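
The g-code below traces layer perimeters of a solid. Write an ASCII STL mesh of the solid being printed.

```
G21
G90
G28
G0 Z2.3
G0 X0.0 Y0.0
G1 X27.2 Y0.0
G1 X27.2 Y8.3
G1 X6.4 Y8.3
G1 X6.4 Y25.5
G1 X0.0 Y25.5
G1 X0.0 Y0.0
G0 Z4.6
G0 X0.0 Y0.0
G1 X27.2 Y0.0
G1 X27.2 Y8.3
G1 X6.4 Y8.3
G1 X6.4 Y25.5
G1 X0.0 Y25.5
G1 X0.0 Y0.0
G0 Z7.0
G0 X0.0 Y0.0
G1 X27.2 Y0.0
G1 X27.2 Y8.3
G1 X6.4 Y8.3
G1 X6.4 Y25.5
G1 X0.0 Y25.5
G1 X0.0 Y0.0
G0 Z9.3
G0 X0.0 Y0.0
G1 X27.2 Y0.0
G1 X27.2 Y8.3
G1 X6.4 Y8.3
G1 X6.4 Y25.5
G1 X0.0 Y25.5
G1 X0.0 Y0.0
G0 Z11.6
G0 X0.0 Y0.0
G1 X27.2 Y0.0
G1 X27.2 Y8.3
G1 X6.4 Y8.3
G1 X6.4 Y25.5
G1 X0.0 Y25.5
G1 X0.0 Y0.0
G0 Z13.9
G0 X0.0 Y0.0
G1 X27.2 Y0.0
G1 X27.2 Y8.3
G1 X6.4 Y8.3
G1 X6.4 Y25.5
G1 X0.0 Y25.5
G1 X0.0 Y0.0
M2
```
solid part
  facet normal 0.0000 0.0000 -1.0000
    outer loop
      vertex 27.2 8.3 0.0
      vertex 27.2 0.0 0.0
      vertex 0.0 0.0 0.0
    endloop
  endfacet
  facet normal 0.0000 0.0000 -1.0000
    outer loop
      vertex 6.4 8.3 0.0
      vertex 27.2 8.3 0.0
      vertex 0.0 0.0 0.0
    endloop
  endfacet
  facet normal 0.0000 0.0000 -1.0000
    outer loop
      vertex 6.4 25.5 0.0
      vertex 6.4 8.3 0.0
      vertex 0.0 0.0 0.0
    endloop
  endfacet
  facet normal 0.0000 0.0000 -1.0000
    outer loop
      vertex 0.0 25.5 0.0
      vertex 6.4 25.5 0.0
      vertex 0.0 0.0 0.0
    endloop
  endfacet
  facet normal 0.0000 0.0000 1.0000
    outer loop
      vertex 0.0 0.0 13.9
      vertex 27.2 0.0 13.9
      vertex 27.2 8.3 13.9
    endloop
  endfacet
  facet normal 0.0000 0.0000 1.0000
    outer loop
      vertex 0.0 0.0 13.9
      vertex 27.2 8.3 13.9
      vertex 6.4 8.3 13.9
    endloop
  endfacet
  facet normal 0.0000 0.0000 1.0000
    outer loop
      vertex 0.0 0.0 13.9
      vertex 6.4 8.3 13.9
      vertex 6.4 25.5 13.9
    endloop
  endfacet
  facet normal 0.0000 0.0000 1.0000
    outer loop
      vertex 0.0 0.0 13.9
      vertex 6.4 25.5 13.9
      vertex 0.0 25.5 13.9
    endloop
  endfacet
  facet normal 0.0000 -1.0000 0.0000
    outer loop
      vertex 0.0 0.0 0.0
      vertex 27.2 0.0 0.0
      vertex 27.2 0.0 13.9
    endloop
  endfacet
  facet normal 0.0000 -1.0000 0.0000
    outer loop
      vertex 0.0 0.0 0.0
      vertex 27.2 0.0 13.9
      vertex 0.0 0.0 13.9
    endloop
  endfacet
  facet normal 1.0000 0.0000 0.0000
    outer loop
      vertex 27.2 0.0 0.0
      vertex 27.2 8.3 0.0
      vertex 27.2 8.3 13.9
    endloop
  endfacet
  facet normal 1.0000 0.0000 0.0000
    outer loop
      vertex 27.2 0.0 0.0
      vertex 27.2 8.3 13.9
      vertex 27.2 0.0 13.9
    endloop
  endfacet
  facet normal 0.0000 1.0000 0.0000
    outer loop
      vertex 27.2 8.3 0.0
      vertex 6.4 8.3 0.0
      vertex 6.4 8.3 13.9
    endloop
  endfacet
  facet normal 0.0000 1.0000 0.0000
    outer loop
      vertex 27.2 8.3 0.0
      vertex 6.4 8.3 13.9
      vertex 27.2 8.3 13.9
    endloop
  endfacet
  facet normal 1.0000 0.0000 0.0000
    outer loop
      vertex 6.4 8.3 0.0
      vertex 6.4 25.5 0.0
      vertex 6.4 25.5 13.9
    endloop
  endfacet
  facet normal 1.0000 0.0000 0.0000
    outer loop
      vertex 6.4 8.3 0.0
      vertex 6.4 25.5 13.9
      vertex 6.4 8.3 13.9
    endloop
  endfacet
  facet normal 0.0000 1.0000 0.0000
    outer loop
      vertex 6.4 25.5 0.0
      vertex 0.0 25.5 0.0
      vertex 0.0 25.5 13.9
    endloop
  endfacet
  facet normal 0.0000 1.0000 0.0000
    outer loop
      vertex 6.4 25.5 0.0
      vertex 0.0 25.5 13.9
      vertex 6.4 25.5 13.9
    endloop
  endfacet
  facet normal -1.0000 0.0000 0.0000
    outer loop
      vertex 0.0 25.5 0.0
      vertex 0.0 0.0 0.0
      vertex 0.0 0.0 13.9
    endloop
  endfacet
  facet normal -1.0000 0.0000 0.0000
    outer loop
      vertex 0.0 25.5 0.0
      vertex 0.0 0.0 13.9
      vertex 0.0 25.5 13.9
    endloop
  endfacet
endsolid part

The G0 Z moves step by Δz≈2.3 mm. Every layer's G1 loop is the same polygon, so the solid is a straight extrusion of it from z=0 to z≈13.9. Closing with flat bottom and top caps and triangulating gives 20 facets — an L-shaped prism: outer 27.2 × 25.5 mm, arm thicknesses ≈ 8.3 mm (horizontal) and 6.4 mm (vertical), extruded 13.9 mm in z.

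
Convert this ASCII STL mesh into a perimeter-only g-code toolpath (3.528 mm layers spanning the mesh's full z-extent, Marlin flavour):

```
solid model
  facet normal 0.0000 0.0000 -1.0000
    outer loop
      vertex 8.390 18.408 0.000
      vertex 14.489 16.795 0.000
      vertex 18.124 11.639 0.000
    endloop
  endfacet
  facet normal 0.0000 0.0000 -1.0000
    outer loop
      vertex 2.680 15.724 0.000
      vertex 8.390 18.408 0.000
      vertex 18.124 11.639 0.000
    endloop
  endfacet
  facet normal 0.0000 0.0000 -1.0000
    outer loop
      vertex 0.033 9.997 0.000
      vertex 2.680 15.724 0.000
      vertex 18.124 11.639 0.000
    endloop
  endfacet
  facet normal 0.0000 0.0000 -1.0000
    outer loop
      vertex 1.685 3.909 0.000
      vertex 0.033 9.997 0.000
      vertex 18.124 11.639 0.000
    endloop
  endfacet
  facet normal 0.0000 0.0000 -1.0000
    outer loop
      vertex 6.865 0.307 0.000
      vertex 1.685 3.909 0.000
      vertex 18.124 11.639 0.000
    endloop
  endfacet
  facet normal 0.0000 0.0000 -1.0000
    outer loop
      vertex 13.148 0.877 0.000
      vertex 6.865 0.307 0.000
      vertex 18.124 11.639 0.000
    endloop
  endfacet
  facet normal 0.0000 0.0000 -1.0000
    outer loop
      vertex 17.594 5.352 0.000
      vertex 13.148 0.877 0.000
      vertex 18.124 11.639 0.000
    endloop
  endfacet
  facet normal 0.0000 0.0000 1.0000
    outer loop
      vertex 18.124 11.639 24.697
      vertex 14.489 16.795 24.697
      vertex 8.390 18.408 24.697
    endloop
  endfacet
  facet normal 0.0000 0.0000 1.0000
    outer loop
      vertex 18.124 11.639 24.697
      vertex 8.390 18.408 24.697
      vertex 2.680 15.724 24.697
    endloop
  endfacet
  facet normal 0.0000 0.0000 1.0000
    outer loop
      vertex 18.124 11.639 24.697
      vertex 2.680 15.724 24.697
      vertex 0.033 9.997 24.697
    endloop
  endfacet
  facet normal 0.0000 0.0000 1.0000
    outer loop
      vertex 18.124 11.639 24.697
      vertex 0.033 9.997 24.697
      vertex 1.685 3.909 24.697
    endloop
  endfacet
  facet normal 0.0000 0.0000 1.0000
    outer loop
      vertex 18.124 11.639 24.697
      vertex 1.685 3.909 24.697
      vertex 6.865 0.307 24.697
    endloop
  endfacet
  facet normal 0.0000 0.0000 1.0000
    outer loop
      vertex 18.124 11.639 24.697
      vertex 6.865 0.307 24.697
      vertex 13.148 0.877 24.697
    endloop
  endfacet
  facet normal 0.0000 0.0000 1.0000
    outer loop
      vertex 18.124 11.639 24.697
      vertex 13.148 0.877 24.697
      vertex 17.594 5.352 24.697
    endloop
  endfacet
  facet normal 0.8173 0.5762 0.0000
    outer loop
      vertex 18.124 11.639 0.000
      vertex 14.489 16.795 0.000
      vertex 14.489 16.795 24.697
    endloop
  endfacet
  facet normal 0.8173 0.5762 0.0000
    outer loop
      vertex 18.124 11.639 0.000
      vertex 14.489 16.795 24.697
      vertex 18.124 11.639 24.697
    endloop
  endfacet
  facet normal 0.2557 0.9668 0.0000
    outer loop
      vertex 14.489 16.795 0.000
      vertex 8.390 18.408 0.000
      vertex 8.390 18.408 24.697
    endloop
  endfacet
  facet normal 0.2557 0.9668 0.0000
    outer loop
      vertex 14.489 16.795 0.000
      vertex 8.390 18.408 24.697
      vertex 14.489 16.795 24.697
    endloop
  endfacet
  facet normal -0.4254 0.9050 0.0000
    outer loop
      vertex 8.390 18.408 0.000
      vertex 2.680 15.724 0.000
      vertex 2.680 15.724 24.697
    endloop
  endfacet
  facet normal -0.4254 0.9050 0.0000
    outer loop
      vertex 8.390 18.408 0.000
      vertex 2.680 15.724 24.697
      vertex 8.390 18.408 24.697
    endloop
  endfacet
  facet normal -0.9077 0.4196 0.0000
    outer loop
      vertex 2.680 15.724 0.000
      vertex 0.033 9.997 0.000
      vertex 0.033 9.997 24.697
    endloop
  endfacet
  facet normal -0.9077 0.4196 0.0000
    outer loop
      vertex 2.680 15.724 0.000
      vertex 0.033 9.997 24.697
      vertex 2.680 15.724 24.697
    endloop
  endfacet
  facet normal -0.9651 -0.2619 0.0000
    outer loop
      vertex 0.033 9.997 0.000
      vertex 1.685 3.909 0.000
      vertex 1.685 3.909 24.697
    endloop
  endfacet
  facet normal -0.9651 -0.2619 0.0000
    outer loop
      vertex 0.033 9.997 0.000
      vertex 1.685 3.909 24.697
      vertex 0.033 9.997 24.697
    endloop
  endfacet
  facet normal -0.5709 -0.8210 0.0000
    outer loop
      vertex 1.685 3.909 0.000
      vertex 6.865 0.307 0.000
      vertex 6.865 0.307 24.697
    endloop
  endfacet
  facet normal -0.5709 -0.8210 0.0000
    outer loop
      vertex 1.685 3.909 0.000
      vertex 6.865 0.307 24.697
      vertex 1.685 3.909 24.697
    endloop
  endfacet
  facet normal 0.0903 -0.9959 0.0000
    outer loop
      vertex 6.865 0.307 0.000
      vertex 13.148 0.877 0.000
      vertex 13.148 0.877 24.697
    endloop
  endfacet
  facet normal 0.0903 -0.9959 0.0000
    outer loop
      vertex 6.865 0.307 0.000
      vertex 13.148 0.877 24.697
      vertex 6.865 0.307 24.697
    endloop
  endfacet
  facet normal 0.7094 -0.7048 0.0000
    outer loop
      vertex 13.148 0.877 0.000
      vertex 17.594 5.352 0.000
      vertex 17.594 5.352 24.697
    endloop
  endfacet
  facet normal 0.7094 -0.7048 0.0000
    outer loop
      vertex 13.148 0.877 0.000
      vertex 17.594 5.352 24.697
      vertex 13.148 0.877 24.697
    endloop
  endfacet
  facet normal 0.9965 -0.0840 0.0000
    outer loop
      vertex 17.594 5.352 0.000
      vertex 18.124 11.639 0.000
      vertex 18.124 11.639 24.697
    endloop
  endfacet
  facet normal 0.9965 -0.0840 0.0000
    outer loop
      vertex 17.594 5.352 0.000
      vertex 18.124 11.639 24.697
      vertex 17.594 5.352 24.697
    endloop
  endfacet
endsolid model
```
; perimeter-only toolpath
G21 ; units = mm
G90 ; absolute positioning
G28 ; home
; layer 1
G0 Z3.528
G0 X18.124 Y11.639
G1 X14.489 Y16.795
G1 X8.390 Y18.408
G1 X2.680 Y15.724
G1 X0.033 Y9.997
G1 X1.685 Y3.909
G1 X6.865 Y0.307
G1 X13.148 Y0.877
G1 X17.594 Y5.352
G1 X18.124 Y11.639
; layer 2
G0 Z7.056
G0 X18.124 Y11.639
G1 X14.489 Y16.795
G1 X8.390 Y18.408
G1 X2.680 Y15.724
G1 X0.033 Y9.997
G1 X1.685 Y3.909
G1 X6.865 Y0.307
G1 X13.148 Y0.877
G1 X17.594 Y5.352
G1 X18.124 Y11.639
; layer 3
G0 Z10.584
G0 X18.124 Y11.639
G1 X14.489 Y16.795
G1 X8.390 Y18.408
G1 X2.680 Y15.724
G1 X0.033 Y9.997
G1 X1.685 Y3.909
G1 X6.865 Y0.307
G1 X13.148 Y0.877
G1 X17.594 Y5.352
G1 X18.124 Y11.639
; layer 4
G0 Z14.113
G0 X18.124 Y11.639
G1 X14.489 Y16.795
G1 X8.390 Y18.408
G1 X2.680 Y15.724
G1 X0.033 Y9.997
G1 X1.685 Y3.909
G1 X6.865 Y0.307
G1 X13.148 Y0.877
G1 X17.594 Y5.352
G1 X18.124 Y11.639
; layer 5
G0 Z17.641
G0 X18.124 Y11.639
G1 X14.489 Y16.795
G1 X8.390 Y18.408
G1 X2.680 Y15.724
G1 X0.033 Y9.997
G1 X1.685 Y3.909
G1 X6.865 Y0.307
G1 X13.148 Y0.877
G1 X17.594 Y5.352
G1 X18.124 Y11.639
; layer 6
G0 Z21.169
G0 X18.124 Y11.639
G1 X14.489 Y16.795
G1 X8.390 Y18.408
G1 X2.680 Y15.724
G1 X0.033 Y9.997
G1 X1.685 Y3.909
G1 X6.865 Y0.307
G1 X13.148 Y0.877
G1 X17.594 Y5.352
G1 X18.124 Y11.639
; layer 7
G0 Z24.697
G0 X18.124 Y11.639
G1 X14.489 Y16.795
G1 X8.390 Y18.408
G1 X2.680 Y15.724
G1 X0.033 Y9.997
G1 X1.685 Y3.909
G1 X6.865 Y0.307
G1 X13.148 Y0.877
G1 X17.594 Y5.352
G1 X18.124 Y11.639
M2 ; end

The solid is a regular 9-sided prism (a cylinder approximated with 9 flat sides), circumscribed radius ≈ 9.22 mm, height ≈ 24.7 mm. Slicing at Δz = 3.528 mm — 7 equal slices spanning the solid's height, so layer i sits at z = i·h/7 — gives 7 non-empty perimeters. Each is a 9-segment closed polygon; G0 lifts to the layer z and rapids to the start vertex, then G1 traces the edges.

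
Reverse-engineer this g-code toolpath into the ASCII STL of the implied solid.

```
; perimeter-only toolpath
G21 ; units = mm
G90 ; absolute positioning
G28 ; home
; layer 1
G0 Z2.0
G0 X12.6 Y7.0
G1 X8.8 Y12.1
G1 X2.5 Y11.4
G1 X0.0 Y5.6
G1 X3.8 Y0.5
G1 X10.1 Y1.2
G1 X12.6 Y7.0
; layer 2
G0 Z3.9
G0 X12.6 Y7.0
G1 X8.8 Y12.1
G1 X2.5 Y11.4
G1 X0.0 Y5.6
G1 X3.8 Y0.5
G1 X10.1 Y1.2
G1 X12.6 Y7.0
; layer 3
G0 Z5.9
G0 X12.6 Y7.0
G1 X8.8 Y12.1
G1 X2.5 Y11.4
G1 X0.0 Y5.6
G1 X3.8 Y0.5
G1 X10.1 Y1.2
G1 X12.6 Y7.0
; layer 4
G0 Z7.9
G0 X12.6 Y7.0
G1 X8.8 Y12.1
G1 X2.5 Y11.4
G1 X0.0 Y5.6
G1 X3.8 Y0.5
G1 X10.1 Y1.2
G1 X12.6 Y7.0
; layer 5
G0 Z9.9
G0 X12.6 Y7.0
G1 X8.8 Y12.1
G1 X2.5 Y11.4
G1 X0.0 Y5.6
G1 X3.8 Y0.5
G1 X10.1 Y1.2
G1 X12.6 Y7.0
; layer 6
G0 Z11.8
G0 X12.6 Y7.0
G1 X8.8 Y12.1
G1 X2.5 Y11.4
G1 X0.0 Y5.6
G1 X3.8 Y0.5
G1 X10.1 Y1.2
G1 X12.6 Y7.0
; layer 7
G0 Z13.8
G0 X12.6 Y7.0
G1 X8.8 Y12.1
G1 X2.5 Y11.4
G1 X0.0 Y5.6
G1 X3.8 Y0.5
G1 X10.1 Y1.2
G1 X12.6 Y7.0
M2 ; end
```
solid part
  facet normal 0.0000 0.0000 -1.0000
    outer loop
      vertex 2.5 11.4 0.0
      vertex 8.8 12.1 0.0
      vertex 12.6 7.0 0.0
    endloop
  endfacet
  facet normal 0.0000 0.0000 -1.0000
    outer loop
      vertex 0.0 5.6 0.0
      vertex 2.5 11.4 0.0
      vertex 12.6 7.0 0.0
    endloop
  endfacet
  facet normal 0.0000 0.0000 -1.0000
    outer loop
      vertex 3.8 0.5 0.0
      vertex 0.0 5.6 0.0
      vertex 12.6 7.0 0.0
    endloop
  endfacet
  facet normal 0.0000 0.0000 -1.0000
    outer loop
      vertex 10.1 1.2 0.0
      vertex 3.8 0.5 0.0
      vertex 12.6 7.0 0.0
    endloop
  endfacet
  facet normal 0.0000 0.0000 1.0000
    outer loop
      vertex 12.6 7.0 13.8
      vertex 8.8 12.1 13.8
      vertex 2.5 11.4 13.8
    endloop
  endfacet
  facet normal 0.0000 0.0000 1.0000
    outer loop
      vertex 12.6 7.0 13.8
      vertex 2.5 11.4 13.8
      vertex 0.0 5.6 13.8
    endloop
  endfacet
  facet normal 0.0000 0.0000 1.0000
    outer loop
      vertex 12.6 7.0 13.8
      vertex 0.0 5.6 13.8
      vertex 3.8 0.5 13.8
    endloop
  endfacet
  facet normal 0.0000 0.0000 1.0000
    outer loop
      vertex 12.6 7.0 13.8
      vertex 3.8 0.5 13.8
      vertex 10.1 1.2 13.8
    endloop
  endfacet
  facet normal 0.8019 0.5975 0.0000
    outer loop
      vertex 12.6 7.0 0.0
      vertex 8.8 12.1 0.0
      vertex 8.8 12.1 13.8
    endloop
  endfacet
  facet normal 0.8019 0.5975 0.0000
    outer loop
      vertex 12.6 7.0 0.0
      vertex 8.8 12.1 13.8
      vertex 12.6 7.0 13.8
    endloop
  endfacet
  facet normal -0.1104 0.9939 0.0000
    outer loop
      vertex 8.8 12.1 0.0
      vertex 2.5 11.4 0.0
      vertex 2.5 11.4 13.8
    endloop
  endfacet
  facet normal -0.1104 0.9939 0.0000
    outer loop
      vertex 8.8 12.1 0.0
      vertex 2.5 11.4 13.8
      vertex 8.8 12.1 13.8
    endloop
  endfacet
  facet normal -0.9183 0.3958 0.0000
    outer loop
      vertex 2.5 11.4 0.0
      vertex 0.0 5.6 0.0
      vertex 0.0 5.6 13.8
    endloop
  endfacet
  facet normal -0.9183 0.3958 0.0000
    outer loop
      vertex 2.5 11.4 0.0
      vertex 0.0 5.6 13.8
      vertex 2.5 11.4 13.8
    endloop
  endfacet
  facet normal -0.8019 -0.5975 0.0000
    outer loop
      vertex 0.0 5.6 0.0
      vertex 3.8 0.5 0.0
      vertex 3.8 0.5 13.8
    endloop
  endfacet
  facet normal -0.8019 -0.5975 0.0000
    outer loop
      vertex 0.0 5.6 0.0
      vertex 3.8 0.5 13.8
      vertex 0.0 5.6 13.8
    endloop
  endfacet
  facet normal 0.1104 -0.9939 0.0000
    outer loop
      vertex 3.8 0.5 0.0
      vertex 10.1 1.2 0.0
      vertex 10.1 1.2 13.8
    endloop
  endfacet
  facet normal 0.1104 -0.9939 0.0000
    outer loop
      vertex 3.8 0.5 0.0
      vertex 10.1 1.2 13.8
      vertex 3.8 0.5 13.8
    endloop
  endfacet
  facet normal 0.9183 -0.3958 0.0000
    outer loop
      vertex 10.1 1.2 0.0
      vertex 12.6 7.0 0.0
      vertex 12.6 7.0 13.8
    endloop
  endfacet
  facet normal 0.9183 -0.3958 0.0000
    outer loop
      vertex 10.1 1.2 0.0
      vertex 12.6 7.0 13.8
      vertex 10.1 1.2 13.8
    endloop
  endfacet
endsolid part

The G0 Z moves step by Δz≈2.0 mm. Every layer's G1 loop is the same polygon, so the solid is a straight extrusion of it from z=0 to z≈13.8. Closing with flat bottom and top caps and triangulating gives 20 facets — a regular 6-sided prism (a cylinder approximated with 6 flat sides), circumscribed radius ≈ 6.3 mm, height ≈ 13.8 mm.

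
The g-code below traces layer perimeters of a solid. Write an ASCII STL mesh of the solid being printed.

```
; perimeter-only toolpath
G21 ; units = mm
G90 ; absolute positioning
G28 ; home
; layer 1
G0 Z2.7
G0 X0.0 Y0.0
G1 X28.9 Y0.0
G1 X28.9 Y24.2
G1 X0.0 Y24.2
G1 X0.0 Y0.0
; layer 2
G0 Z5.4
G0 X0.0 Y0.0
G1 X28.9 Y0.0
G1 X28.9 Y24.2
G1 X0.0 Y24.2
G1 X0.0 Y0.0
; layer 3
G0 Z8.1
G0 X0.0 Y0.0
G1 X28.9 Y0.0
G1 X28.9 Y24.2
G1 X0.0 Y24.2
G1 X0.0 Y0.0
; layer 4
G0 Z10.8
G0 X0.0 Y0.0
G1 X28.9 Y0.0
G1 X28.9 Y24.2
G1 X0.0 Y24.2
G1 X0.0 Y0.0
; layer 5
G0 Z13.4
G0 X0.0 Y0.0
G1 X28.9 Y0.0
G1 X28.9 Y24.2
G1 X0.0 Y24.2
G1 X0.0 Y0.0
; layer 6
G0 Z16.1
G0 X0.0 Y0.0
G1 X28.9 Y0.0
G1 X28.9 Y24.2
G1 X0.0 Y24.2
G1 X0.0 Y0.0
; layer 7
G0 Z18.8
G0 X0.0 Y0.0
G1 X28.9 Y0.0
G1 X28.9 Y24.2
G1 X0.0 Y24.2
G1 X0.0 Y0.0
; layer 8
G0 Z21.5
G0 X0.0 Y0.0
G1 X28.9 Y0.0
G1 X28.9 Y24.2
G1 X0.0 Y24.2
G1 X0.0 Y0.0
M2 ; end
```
solid part
  facet normal 0.0000 0.0000 -1.0000
    outer loop
      vertex 28.9 24.2 0.0
      vertex 28.9 0.0 0.0
      vertex 0.0 0.0 0.0
    endloop
  endfacet
  facet normal 0.0000 0.0000 -1.0000
    outer loop
      vertex 0.0 24.2 0.0
      vertex 28.9 24.2 0.0
      vertex 0.0 0.0 0.0
    endloop
  endfacet
  facet normal 0.0000 0.0000 1.0000
    outer loop
      vertex 0.0 0.0 21.5
      vertex 28.9 0.0 21.5
      vertex 28.9 24.2 21.5
    endloop
  endfacet
  facet normal 0.0000 0.0000 1.0000
    outer loop
      vertex 0.0 0.0 21.5
      vertex 28.9 24.2 21.5
      vertex 0.0 24.2 21.5
    endloop
  endfacet
  facet normal 0.0000 -1.0000 0.0000
    outer loop
      vertex 0.0 0.0 0.0
      vertex 28.9 0.0 0.0
      vertex 28.9 0.0 21.5
    endloop
  endfacet
  facet normal 0.0000 -1.0000 0.0000
    outer loop
      vertex 0.0 0.0 0.0
      vertex 28.9 0.0 21.5
      vertex 0.0 0.0 21.5
    endloop
  endfacet
  facet normal 0.0000 1.0000 0.0000
    outer loop
      vertex 28.9 24.2 21.5
      vertex 28.9 24.2 0.0
      vertex 0.0 24.2 0.0
    endloop
  endfacet
  facet normal 0.0000 1.0000 0.0000
    outer loop
      vertex 0.0 24.2 21.5
      vertex 28.9 24.2 21.5
      vertex 0.0 24.2 0.0
    endloop
  endfacet
  facet normal -1.0000 0.0000 0.0000
    outer loop
      vertex 0.0 24.2 21.5
      vertex 0.0 24.2 0.0
      vertex 0.0 0.0 0.0
    endloop
  endfacet
  facet normal -1.0000 0.0000 0.0000
    outer loop
      vertex 0.0 0.0 21.5
      vertex 0.0 24.2 21.5
      vertex 0.0 0.0 0.0
    endloop
  endfacet
  facet normal 1.0000 0.0000 0.0000
    outer loop
      vertex 28.9 0.0 0.0
      vertex 28.9 24.2 0.0
      vertex 28.9 24.2 21.5
    endloop
  endfacet
  facet normal 1.0000 0.0000 0.0000
    outer loop
      vertex 28.9 0.0 0.0
      vertex 28.9 24.2 21.5
      vertex 28.9 0.0 21.5
    endloop
  endfacet
endsolid part

The G0 Z moves step by Δz≈2.7 mm. Every layer's G1 loop is the same polygon, so the solid is a straight extrusion of it from z=0 to z≈21.5. Closing with flat bottom and top caps and triangulating gives 12 facets — a rectangular box, roughly 28.9 × 24.2 mm footprint and 21.5 mm tall.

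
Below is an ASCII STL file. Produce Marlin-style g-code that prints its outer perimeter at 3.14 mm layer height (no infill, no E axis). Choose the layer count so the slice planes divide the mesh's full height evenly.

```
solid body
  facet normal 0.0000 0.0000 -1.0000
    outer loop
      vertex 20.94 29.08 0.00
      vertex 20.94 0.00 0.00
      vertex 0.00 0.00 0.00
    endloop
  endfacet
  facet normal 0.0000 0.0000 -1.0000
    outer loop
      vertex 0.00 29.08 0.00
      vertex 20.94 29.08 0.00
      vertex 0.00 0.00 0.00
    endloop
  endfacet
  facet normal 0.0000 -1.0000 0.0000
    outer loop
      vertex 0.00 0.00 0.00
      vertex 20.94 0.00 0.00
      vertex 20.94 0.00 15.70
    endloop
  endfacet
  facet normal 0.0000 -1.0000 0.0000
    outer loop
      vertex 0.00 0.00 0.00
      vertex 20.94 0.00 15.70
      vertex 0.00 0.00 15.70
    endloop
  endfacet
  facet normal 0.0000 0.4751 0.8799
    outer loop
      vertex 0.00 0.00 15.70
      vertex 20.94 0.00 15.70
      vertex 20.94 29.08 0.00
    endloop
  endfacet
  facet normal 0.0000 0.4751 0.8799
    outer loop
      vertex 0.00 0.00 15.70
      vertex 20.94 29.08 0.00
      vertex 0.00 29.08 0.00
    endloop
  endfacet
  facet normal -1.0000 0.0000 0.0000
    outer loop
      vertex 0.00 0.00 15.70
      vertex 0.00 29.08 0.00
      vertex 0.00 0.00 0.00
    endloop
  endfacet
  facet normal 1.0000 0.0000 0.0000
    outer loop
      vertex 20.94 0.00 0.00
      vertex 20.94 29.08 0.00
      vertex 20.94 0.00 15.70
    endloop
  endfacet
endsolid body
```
; perimeter-only toolpath
G21 ; units = mm
G90 ; absolute positioning
G28 ; home
; layer 1
G0 Z3.14
G0 X0.00 Y0.00
G1 X20.94 Y0.00
G1 X20.94 Y23.26
G1 X0.00 Y23.26
G1 X0.00 Y0.00
; layer 2
G0 Z6.28
G0 X0.00 Y0.00
G1 X20.94 Y0.00
G1 X20.94 Y17.45
G1 X0.00 Y17.45
G1 X0.00 Y0.00
; layer 3
G0 Z9.42
G0 X0.00 Y0.00
G1 X20.94 Y0.00
G1 X20.94 Y11.63
G1 X0.00 Y11.63
G1 X0.00 Y0.00
; layer 4
G0 Z12.56
G0 X0.00 Y0.00
G1 X20.94 Y0.00
G1 X20.94 Y5.82
G1 X0.00 Y5.82
G1 X0.00 Y0.00
M2 ; end

The solid is a wedge (ramp): 20.9 × 29.1 mm base, rising to 15.7 mm along the y=0 edge and sloping linearly to z=0 at y=29.1. Slicing at Δz = 3.14 mm — 5 equal slices spanning the solid's height, so layer i sits at z = i·h/5 — gives 4 non-empty perimeters. Each is a 4-segment closed polygon; G0 lifts to the layer z and rapids to the start vertex, then G1 traces the edges. The cross-section shrinks linearly with z (the slice at the apex is degenerate and omitted).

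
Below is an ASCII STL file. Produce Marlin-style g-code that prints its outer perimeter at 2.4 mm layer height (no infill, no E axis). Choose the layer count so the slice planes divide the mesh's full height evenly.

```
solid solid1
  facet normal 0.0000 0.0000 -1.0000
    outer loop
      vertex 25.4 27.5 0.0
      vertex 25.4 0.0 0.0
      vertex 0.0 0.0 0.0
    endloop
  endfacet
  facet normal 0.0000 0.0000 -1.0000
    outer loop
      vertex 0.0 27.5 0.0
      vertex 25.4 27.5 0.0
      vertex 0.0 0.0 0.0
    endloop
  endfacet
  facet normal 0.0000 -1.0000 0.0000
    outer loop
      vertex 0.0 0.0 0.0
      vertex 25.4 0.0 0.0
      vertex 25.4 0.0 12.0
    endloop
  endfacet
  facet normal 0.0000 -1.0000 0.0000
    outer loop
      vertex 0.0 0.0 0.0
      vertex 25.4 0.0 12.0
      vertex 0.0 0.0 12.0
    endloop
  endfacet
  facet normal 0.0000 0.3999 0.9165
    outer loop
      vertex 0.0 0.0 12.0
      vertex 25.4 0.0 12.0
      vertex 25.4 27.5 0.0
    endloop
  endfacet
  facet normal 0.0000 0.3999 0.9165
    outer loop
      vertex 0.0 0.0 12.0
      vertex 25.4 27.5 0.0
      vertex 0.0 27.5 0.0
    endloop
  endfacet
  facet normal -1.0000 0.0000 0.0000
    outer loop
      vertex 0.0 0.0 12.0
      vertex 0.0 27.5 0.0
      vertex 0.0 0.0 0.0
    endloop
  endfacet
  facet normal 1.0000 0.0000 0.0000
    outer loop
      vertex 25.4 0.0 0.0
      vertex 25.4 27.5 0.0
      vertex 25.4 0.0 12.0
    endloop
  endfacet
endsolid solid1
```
; perimeter-only toolpath
G21 ; units = mm
G90 ; absolute positioning
G28 ; home
; layer 1
G0 Z2.4
G0 X0.0 Y0.0
G1 X25.4 Y0.0
G1 X25.4 Y22.0
G1 X0.0 Y22.0
G1 X0.0 Y0.0
; layer 2
G0 Z4.8
G0 X0.0 Y0.0
G1 X25.4 Y0.0
G1 X25.4 Y16.5
G1 X0.0 Y16.5
G1 X0.0 Y0.0
; layer 3
G0 Z7.2
G0 X0.0 Y0.0
G1 X25.4 Y0.0
G1 X25.4 Y11.0
G1 X0.0 Y11.0
G1 X0.0 Y0.0
; layer 4
G0 Z9.6
G0 X0.0 Y0.0
G1 X25.4 Y0.0
G1 X25.4 Y5.5
G1 X0.0 Y5.5
G1 X0.0 Y0.0
M2 ; end

The solid is a wedge (ramp): 25.4 × 27.5 mm base, rising to 12 mm along the y=0 edge and sloping linearly to z=0 at y=27.5. Slicing at Δz = 2.4 mm — 5 equal slices spanning the solid's height, so layer i sits at z = i·h/5 — gives 4 non-empty perimeters. Each is a 4-segment closed polygon; G0 lifts to the layer z and rapids to the start vertex, then G1 traces the edges. The cross-section shrinks linearly with z (the slice at the apex is degenerate and omitted).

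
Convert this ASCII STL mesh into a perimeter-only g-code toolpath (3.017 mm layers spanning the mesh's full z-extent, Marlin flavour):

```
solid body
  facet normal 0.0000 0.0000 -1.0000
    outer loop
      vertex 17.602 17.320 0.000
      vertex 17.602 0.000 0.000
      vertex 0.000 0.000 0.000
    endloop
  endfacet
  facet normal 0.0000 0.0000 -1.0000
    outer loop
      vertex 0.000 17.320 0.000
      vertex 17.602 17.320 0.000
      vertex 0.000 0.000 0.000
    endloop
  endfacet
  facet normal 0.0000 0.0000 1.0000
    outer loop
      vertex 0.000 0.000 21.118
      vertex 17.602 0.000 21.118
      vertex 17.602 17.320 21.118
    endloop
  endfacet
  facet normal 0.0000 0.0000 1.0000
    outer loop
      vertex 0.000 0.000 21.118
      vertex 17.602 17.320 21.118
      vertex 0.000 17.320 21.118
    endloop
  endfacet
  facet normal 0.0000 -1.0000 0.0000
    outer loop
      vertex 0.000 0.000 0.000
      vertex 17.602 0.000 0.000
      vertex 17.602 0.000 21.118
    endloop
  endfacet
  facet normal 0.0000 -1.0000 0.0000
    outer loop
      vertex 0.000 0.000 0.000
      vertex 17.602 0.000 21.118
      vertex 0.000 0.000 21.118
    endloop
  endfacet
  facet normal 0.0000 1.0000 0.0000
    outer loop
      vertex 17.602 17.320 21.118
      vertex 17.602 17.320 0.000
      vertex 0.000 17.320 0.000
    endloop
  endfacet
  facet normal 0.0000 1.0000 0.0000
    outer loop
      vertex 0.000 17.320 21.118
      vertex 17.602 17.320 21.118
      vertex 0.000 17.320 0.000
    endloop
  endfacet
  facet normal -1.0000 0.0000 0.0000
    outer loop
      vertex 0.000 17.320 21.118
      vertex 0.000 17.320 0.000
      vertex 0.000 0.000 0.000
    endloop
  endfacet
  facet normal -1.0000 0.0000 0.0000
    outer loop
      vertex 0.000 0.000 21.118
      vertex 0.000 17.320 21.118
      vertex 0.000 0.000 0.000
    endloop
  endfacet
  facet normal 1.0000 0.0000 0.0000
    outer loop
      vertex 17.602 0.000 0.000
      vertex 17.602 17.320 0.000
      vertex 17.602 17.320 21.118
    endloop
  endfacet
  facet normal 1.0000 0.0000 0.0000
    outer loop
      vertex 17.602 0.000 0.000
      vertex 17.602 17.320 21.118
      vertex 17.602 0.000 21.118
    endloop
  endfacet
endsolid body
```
; perimeter-only toolpath
G21 ; units = mm
G90 ; absolute positioning
G28 ; home
; layer 1
G0 Z3.017
G0 X0.000 Y0.000
G1 X17.602 Y0.000
G1 X17.602 Y17.320
G1 X0.000 Y17.320
G1 X0.000 Y0.000
; layer 2
G0 Z6.034
G0 X0.000 Y0.000
G1 X17.602 Y0.000
G1 X17.602 Y17.320
G1 X0.000 Y17.320
G1 X0.000 Y0.000
; layer 3
G0 Z9.051
G0 X0.000 Y0.000
G1 X17.602 Y0.000
G1 X17.602 Y17.320
G1 X0.000 Y17.320
G1 X0.000 Y0.000
; layer 4
G0 Z12.067
G0 X0.000 Y0.000
G1 X17.602 Y0.000
G1 X17.602 Y17.320
G1 X0.000 Y17.320
G1 X0.000 Y0.000
; layer 5
G0 Z15.084
G0 X0.000 Y0.000
G1 X17.602 Y0.000
G1 X17.602 Y17.320
G1 X0.000 Y17.320
G1 X0.000 Y0.000
; layer 6
G0 Z18.101
G0 X0.000 Y0.000
G1 X17.602 Y0.000
G1 X17.602 Y17.320
G1 X0.000 Y17.320
G1 X0.000 Y0.000
; layer 7
G0 Z21.118
G0 X0.000 Y0.000
G1 X17.602 Y0.000
G1 X17.602 Y17.320
G1 X0.000 Y17.320
G1 X0.000 Y0.000
M2 ; end

The solid is a rectangular box, roughly 17.6 × 17.3 mm footprint and 21.1 mm tall. Slicing at Δz = 3.017 mm — 7 equal slices spanning the solid's height, so layer i sits at z = i·h/7 — gives 7 non-empty perimeters. Each is a 4-segment closed polygon; G0 lifts to the layer z and rapids to the start vertex, then G1 traces the edges.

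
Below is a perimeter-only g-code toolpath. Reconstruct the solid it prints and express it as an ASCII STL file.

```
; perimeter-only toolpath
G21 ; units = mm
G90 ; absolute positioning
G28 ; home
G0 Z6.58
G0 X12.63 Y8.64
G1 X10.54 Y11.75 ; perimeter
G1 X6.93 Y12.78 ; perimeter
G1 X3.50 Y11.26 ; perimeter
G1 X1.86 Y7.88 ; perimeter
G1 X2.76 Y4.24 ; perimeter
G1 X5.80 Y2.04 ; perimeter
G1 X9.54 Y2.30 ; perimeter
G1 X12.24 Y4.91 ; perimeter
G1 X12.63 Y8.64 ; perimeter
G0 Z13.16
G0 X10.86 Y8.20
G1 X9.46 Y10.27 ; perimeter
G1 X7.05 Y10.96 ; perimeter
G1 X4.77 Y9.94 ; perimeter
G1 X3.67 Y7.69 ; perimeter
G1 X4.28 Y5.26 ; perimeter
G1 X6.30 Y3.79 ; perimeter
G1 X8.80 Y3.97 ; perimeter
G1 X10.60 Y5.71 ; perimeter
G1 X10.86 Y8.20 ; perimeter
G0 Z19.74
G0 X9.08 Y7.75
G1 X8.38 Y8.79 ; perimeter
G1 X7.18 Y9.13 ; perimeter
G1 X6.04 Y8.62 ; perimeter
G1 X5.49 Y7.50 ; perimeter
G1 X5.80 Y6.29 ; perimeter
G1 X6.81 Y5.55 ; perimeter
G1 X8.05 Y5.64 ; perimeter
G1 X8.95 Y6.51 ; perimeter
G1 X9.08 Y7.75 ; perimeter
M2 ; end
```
solid part
  facet normal 0.0000 0.0000 -1.0000
    outer loop
      vertex 6.80 14.60 0.00
      vertex 11.61 13.23 0.00
      vertex 14.40 9.08 0.00
    endloop
  endfacet
  facet normal 0.0000 0.0000 -1.0000
    outer loop
      vertex 2.23 12.57 0.00
      vertex 6.80 14.60 0.00
      vertex 14.40 9.08 0.00
    endloop
  endfacet
  facet normal 0.0000 0.0000 -1.0000
    outer loop
      vertex 0.04 8.07 0.00
      vertex 2.23 12.57 0.00
      vertex 14.40 9.08 0.00
    endloop
  endfacet
  facet normal 0.0000 0.0000 -1.0000
    outer loop
      vertex 1.25 3.22 0.00
      vertex 0.04 8.07 0.00
      vertex 14.40 9.08 0.00
    endloop
  endfacet
  facet normal 0.0000 0.0000 -1.0000
    outer loop
      vertex 5.30 0.28 0.00
      vertex 1.25 3.22 0.00
      vertex 14.40 9.08 0.00
    endloop
  endfacet
  facet normal 0.0000 0.0000 -1.0000
    outer loop
      vertex 10.29 0.63 0.00
      vertex 5.30 0.28 0.00
      vertex 14.40 9.08 0.00
    endloop
  endfacet
  facet normal 0.0000 0.0000 -1.0000
    outer loop
      vertex 13.88 4.11 0.00
      vertex 10.29 0.63 0.00
      vertex 14.40 9.08 0.00
    endloop
  endfacet
  facet normal 0.8030 0.5398 0.2526
    outer loop
      vertex 14.40 9.08 0.00
      vertex 11.61 13.23 0.00
      vertex 7.31 7.31 26.32
    endloop
  endfacet
  facet normal 0.2650 0.9306 0.2526
    outer loop
      vertex 11.61 13.23 0.00
      vertex 6.80 14.60 0.00
      vertex 7.31 7.31 26.32
    endloop
  endfacet
  facet normal -0.3928 0.8843 0.2525
    outer loop
      vertex 6.80 14.60 0.00
      vertex 2.23 12.57 0.00
      vertex 7.31 7.31 26.32
    endloop
  endfacet
  facet normal -0.8700 0.4234 0.2525
    outer loop
      vertex 2.23 12.57 0.00
      vertex 0.04 8.07 0.00
      vertex 7.31 7.31 26.32
    endloop
  endfacet
  facet normal -0.9388 -0.2342 0.2526
    outer loop
      vertex 0.04 8.07 0.00
      vertex 1.25 3.22 0.00
      vertex 7.31 7.31 26.32
    endloop
  endfacet
  facet normal -0.5684 -0.7830 0.2526
    outer loop
      vertex 1.25 3.22 0.00
      vertex 5.30 0.28 0.00
      vertex 7.31 7.31 26.32
    endloop
  endfacet
  facet normal 0.0677 -0.9652 0.2526
    outer loop
      vertex 5.30 0.28 0.00
      vertex 10.29 0.63 0.00
      vertex 7.31 7.31 26.32
    endloop
  endfacet
  facet normal 0.6735 -0.6947 0.2526
    outer loop
      vertex 10.29 0.63 0.00
      vertex 13.88 4.11 0.00
      vertex 7.31 7.31 26.32
    endloop
  endfacet
  facet normal 0.9624 -0.1007 0.2525
    outer loop
      vertex 13.88 4.11 0.00
      vertex 14.40 9.08 0.00
      vertex 7.31 7.31 26.32
    endloop
  endfacet
endsolid part

The G0 Z moves step by Δz≈6.58 mm. The G1 loops shrink linearly with z, so the solid tapers from its base footprint up to z≈26.3. Closing with a flat bottom cap and the tapered top and triangulating gives 16 facets — a regular 9-sided pyramid, base circumscribed radius ≈ 7.31 mm, apex at z ≈ 26.3 mm.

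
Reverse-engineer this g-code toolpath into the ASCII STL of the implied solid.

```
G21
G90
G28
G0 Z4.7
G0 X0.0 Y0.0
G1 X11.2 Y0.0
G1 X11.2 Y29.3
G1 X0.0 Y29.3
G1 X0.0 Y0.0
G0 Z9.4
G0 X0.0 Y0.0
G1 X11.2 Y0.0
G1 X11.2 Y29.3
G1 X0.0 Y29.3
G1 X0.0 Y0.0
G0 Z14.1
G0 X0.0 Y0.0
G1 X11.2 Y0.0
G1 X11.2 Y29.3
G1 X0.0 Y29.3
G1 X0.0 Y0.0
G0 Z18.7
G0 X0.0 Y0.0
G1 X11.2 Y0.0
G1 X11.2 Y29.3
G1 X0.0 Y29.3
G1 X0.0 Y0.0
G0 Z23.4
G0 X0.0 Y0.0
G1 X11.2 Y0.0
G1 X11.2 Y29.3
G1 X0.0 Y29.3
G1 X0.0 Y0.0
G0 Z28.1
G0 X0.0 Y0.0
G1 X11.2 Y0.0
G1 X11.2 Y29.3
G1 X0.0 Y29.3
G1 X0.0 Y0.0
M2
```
solid part
  facet normal 0.0000 0.0000 -1.0000
    outer loop
      vertex 11.2 29.3 0.0
      vertex 11.2 0.0 0.0
      vertex 0.0 0.0 0.0
    endloop
  endfacet
  facet normal 0.0000 0.0000 -1.0000
    outer loop
      vertex 0.0 29.3 0.0
      vertex 11.2 29.3 0.0
      vertex 0.0 0.0 0.0
    endloop
  endfacet
  facet normal 0.0000 0.0000 1.0000
    outer loop
      vertex 0.0 0.0 28.1
      vertex 11.2 0.0 28.1
      vertex 11.2 29.3 28.1
    endloop
  endfacet
  facet normal 0.0000 0.0000 1.0000
    outer loop
      vertex 0.0 0.0 28.1
      vertex 11.2 29.3 28.1
      vertex 0.0 29.3 28.1
    endloop
  endfacet
  facet normal 0.0000 -1.0000 0.0000
    outer loop
      vertex 0.0 0.0 0.0
      vertex 11.2 0.0 0.0
      vertex 11.2 0.0 28.1
    endloop
  endfacet
  facet normal 0.0000 -1.0000 0.0000
    outer loop
      vertex 0.0 0.0 0.0
      vertex 11.2 0.0 28.1
      vertex 0.0 0.0 28.1
    endloop
  endfacet
  facet normal 0.0000 1.0000 0.0000
    outer loop
      vertex 11.2 29.3 28.1
      vertex 11.2 29.3 0.0
      vertex 0.0 29.3 0.0
    endloop
  endfacet
  facet normal 0.0000 1.0000 0.0000
    outer loop
      vertex 0.0 29.3 28.1
      vertex 11.2 29.3 28.1
      vertex 0.0 29.3 0.0
    endloop
  endfacet
  facet normal -1.0000 0.0000 0.0000
    outer loop
      vertex 0.0 29.3 28.1
      vertex 0.0 29.3 0.0
      vertex 0.0 0.0 0.0
    endloop
  endfacet
  facet normal -1.0000 0.0000 0.0000
    outer loop
      vertex 0.0 0.0 28.1
      vertex 0.0 29.3 28.1
      vertex 0.0 0.0 0.0
    endloop
  endfacet
  facet normal 1.0000 0.0000 0.0000
    outer loop
      vertex 11.2 0.0 0.0
      vertex 11.2 29.3 0.0
      vertex 11.2 29.3 28.1
    endloop
  endfacet
  facet normal 1.0000 0.0000 0.0000
    outer loop
      vertex 11.2 0.0 0.0
      vertex 11.2 29.3 28.1
      vertex 11.2 0.0 28.1
    endloop
  endfacet
endsolid part

The G0 Z moves step by Δz≈4.7 mm. Every layer's G1 loop is the same polygon, so the solid is a straight extrusion of it from z=0 to z≈28.1. Closing with flat bottom and top caps and triangulating gives 12 facets — a rectangular box, roughly 11.2 × 29.3 mm footprint and 28.1 mm tall.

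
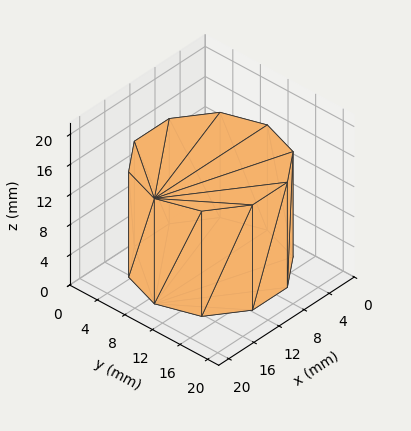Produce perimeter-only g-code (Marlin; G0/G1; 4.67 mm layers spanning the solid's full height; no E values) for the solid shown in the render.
Reading the render: the shape is a regular 10-sided prism (a cylinder approximated with 10 flat sides), circumscribed radius ≈ 9 mm, height ≈ 14 mm (dimensions read to the nearest mm from the axis ticks). For the g-code, the solid's height is divided into equal slices at the stated Δz and each level perimeter traced with G1 moves after a G0 lift.

; perimeter-only toolpath
G21 ; units = mm
G90 ; absolute positioning
G28 ; home
; layer 1
G0 Z4.67
G0 X18.00 Y9.00
G1 X16.28 Y14.29
G1 X11.78 Y17.56
G1 X6.22 Y17.56
G1 X1.72 Y14.29
G1 X0.00 Y9.00
G1 X1.72 Y3.71
G1 X6.22 Y0.44
G1 X11.78 Y0.44
G1 X16.28 Y3.71
G1 X18.00 Y9.00
; layer 2
G0 Z9.33
G0 X18.00 Y9.00
G1 X16.28 Y14.29
G1 X11.78 Y17.56
G1 X6.22 Y17.56
G1 X1.72 Y14.29
G1 X0.00 Y9.00
G1 X1.72 Y3.71
G1 X6.22 Y0.44
G1 X11.78 Y0.44
G1 X16.28 Y3.71
G1 X18.00 Y9.00
; layer 3
G0 Z14.00
G0 X18.00 Y9.00
G1 X16.28 Y14.29
G1 X11.78 Y17.56
G1 X6.22 Y17.56
G1 X1.72 Y14.29
G1 X0.00 Y9.00
G1 X1.72 Y3.71
G1 X6.22 Y0.44
G1 X11.78 Y0.44
G1 X16.28 Y3.71
G1 X18.00 Y9.00
M2 ; end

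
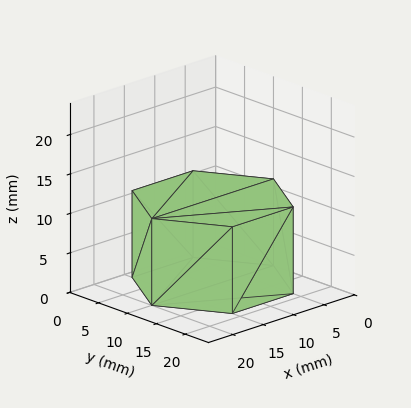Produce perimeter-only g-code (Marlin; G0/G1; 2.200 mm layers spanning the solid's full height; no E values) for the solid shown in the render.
Reading the render: the shape is a regular 6-sided prism (a cylinder approximated with 6 flat sides), circumscribed radius ≈ 10 mm, height ≈ 11 mm (dimensions read to the nearest mm from the axis ticks). For the g-code, the solid's height is divided into equal slices at the stated Δz and each level perimeter traced with G1 moves after a G0 lift.

; perimeter-only toolpath
G21 ; units = mm
G90 ; absolute positioning
G28 ; home
; layer 1
G0 Z2.200
G0 X20.000 Y10.000
G1 X15.000 Y18.660
G1 X5.000 Y18.660
G1 X0.000 Y10.000
G1 X5.000 Y1.340
G1 X15.000 Y1.340
G1 X20.000 Y10.000
; layer 2
G0 Z4.400
G0 X20.000 Y10.000
G1 X15.000 Y18.660
G1 X5.000 Y18.660
G1 X0.000 Y10.000
G1 X5.000 Y1.340
G1 X15.000 Y1.340
G1 X20.000 Y10.000
; layer 3
G0 Z6.600
G0 X20.000 Y10.000
G1 X15.000 Y18.660
G1 X5.000 Y18.660
G1 X0.000 Y10.000
G1 X5.000 Y1.340
G1 X15.000 Y1.340
G1 X20.000 Y10.000
; layer 4
G0 Z8.800
G0 X20.000 Y10.000
G1 X15.000 Y18.660
G1 X5.000 Y18.660
G1 X0.000 Y10.000
G1 X5.000 Y1.340
G1 X15.000 Y1.340
G1 X20.000 Y10.000
; layer 5
G0 Z11.000
G0 X20.000 Y10.000
G1 X15.000 Y18.660
G1 X5.000 Y18.660
G1 X0.000 Y10.000
G1 X5.000 Y1.340
G1 X15.000 Y1.340
G1 X20.000 Y10.000
M2 ; end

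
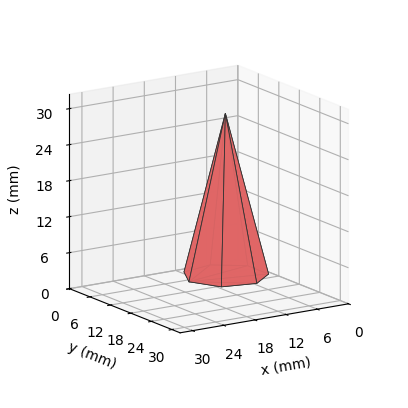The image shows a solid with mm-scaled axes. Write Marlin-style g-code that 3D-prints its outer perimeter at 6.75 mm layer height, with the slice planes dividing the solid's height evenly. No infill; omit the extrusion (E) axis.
Reading the render: the shape is a regular 7-sided pyramid, base circumscribed radius ≈ 7 mm, apex at z ≈ 27 mm (dimensions read to the nearest mm from the axis ticks). For the g-code, the solid's height is divided into equal slices at the stated Δz and each level perimeter traced with G1 moves after a G0 lift.

; perimeter-only toolpath
G21 ; units = mm
G90 ; absolute positioning
G28 ; home
; layer 1
G0 Z6.75
G0 X12.25 Y7.00
G1 X10.27 Y11.10
G1 X5.83 Y12.12
G1 X2.27 Y9.28
G1 X2.27 Y4.72
G1 X5.83 Y1.89
G1 X10.27 Y2.90
G1 X12.25 Y7.00
; layer 2
G0 Z13.50
G0 X10.50 Y7.00
G1 X9.18 Y9.73
G1 X6.22 Y10.41
G1 X3.84 Y8.52
G1 X3.84 Y5.48
G1 X6.22 Y3.59
G1 X9.18 Y4.26
G1 X10.50 Y7.00
; layer 3
G0 Z20.25
G0 X8.75 Y7.00
G1 X8.09 Y8.37
G1 X6.61 Y8.71
G1 X5.42 Y7.76
G1 X5.42 Y6.24
G1 X6.61 Y5.29
G1 X8.09 Y5.63
G1 X8.75 Y7.00
M2 ; end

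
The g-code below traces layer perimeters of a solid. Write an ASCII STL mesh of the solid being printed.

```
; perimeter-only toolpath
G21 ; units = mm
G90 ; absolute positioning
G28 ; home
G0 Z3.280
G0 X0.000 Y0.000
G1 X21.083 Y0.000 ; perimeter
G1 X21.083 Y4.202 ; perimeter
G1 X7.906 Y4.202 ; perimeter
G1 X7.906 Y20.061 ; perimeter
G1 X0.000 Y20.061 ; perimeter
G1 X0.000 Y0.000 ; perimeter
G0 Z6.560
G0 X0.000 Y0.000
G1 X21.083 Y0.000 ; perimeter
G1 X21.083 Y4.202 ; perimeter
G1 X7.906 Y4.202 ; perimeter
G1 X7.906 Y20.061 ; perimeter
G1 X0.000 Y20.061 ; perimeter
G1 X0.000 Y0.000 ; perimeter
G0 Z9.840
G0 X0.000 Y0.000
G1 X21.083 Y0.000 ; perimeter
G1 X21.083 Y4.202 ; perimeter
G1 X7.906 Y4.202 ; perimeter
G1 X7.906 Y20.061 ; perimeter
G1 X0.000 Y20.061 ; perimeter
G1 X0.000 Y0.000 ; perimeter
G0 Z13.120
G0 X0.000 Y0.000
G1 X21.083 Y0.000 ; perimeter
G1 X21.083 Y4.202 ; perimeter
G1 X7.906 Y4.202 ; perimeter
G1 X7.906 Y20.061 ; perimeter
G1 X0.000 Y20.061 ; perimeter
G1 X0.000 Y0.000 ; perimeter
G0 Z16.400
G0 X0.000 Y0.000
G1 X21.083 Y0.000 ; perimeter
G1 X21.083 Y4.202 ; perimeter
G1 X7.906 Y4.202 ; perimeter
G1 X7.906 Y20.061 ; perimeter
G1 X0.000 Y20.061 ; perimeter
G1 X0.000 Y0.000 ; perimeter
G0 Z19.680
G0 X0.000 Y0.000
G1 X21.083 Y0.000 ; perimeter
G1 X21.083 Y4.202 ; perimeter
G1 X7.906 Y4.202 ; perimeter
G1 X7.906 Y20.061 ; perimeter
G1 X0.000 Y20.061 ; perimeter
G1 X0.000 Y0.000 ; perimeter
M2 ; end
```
solid part
  facet normal 0.0000 0.0000 -1.0000
    outer loop
      vertex 21.083 4.202 0.000
      vertex 21.083 0.000 0.000
      vertex 0.000 0.000 0.000
    endloop
  endfacet
  facet normal 0.0000 0.0000 -1.0000
    outer loop
      vertex 7.906 4.202 0.000
      vertex 21.083 4.202 0.000
      vertex 0.000 0.000 0.000
    endloop
  endfacet
  facet normal 0.0000 0.0000 -1.0000
    outer loop
      vertex 7.906 20.061 0.000
      vertex 7.906 4.202 0.000
      vertex 0.000 0.000 0.000
    endloop
  endfacet
  facet normal 0.0000 0.0000 -1.0000
    outer loop
      vertex 0.000 20.061 0.000
      vertex 7.906 20.061 0.000
      vertex 0.000 0.000 0.000
    endloop
  endfacet
  facet normal 0.0000 0.0000 1.0000
    outer loop
      vertex 0.000 0.000 19.680
      vertex 21.083 0.000 19.680
      vertex 21.083 4.202 19.680
    endloop
  endfacet
  facet normal 0.0000 0.0000 1.0000
    outer loop
      vertex 0.000 0.000 19.680
      vertex 21.083 4.202 19.680
      vertex 7.906 4.202 19.680
    endloop
  endfacet
  facet normal 0.0000 0.0000 1.0000
    outer loop
      vertex 0.000 0.000 19.680
      vertex 7.906 4.202 19.680
      vertex 7.906 20.061 19.680
    endloop
  endfacet
  facet normal 0.0000 0.0000 1.0000
    outer loop
      vertex 0.000 0.000 19.680
      vertex 7.906 20.061 19.680
      vertex 0.000 20.061 19.680
    endloop
  endfacet
  facet normal 0.0000 -1.0000 0.0000
    outer loop
      vertex 0.000 0.000 0.000
      vertex 21.083 0.000 0.000
      vertex 21.083 0.000 19.680
    endloop
  endfacet
  facet normal 0.0000 -1.0000 0.0000
    outer loop
      vertex 0.000 0.000 0.000
      vertex 21.083 0.000 19.680
      vertex 0.000 0.000 19.680
    endloop
  endfacet
  facet normal 1.0000 0.0000 0.0000
    outer loop
      vertex 21.083 0.000 0.000
      vertex 21.083 4.202 0.000
      vertex 21.083 4.202 19.680
    endloop
  endfacet
  facet normal 1.0000 0.0000 0.0000
    outer loop
      vertex 21.083 0.000 0.000
      vertex 21.083 4.202 19.680
      vertex 21.083 0.000 19.680
    endloop
  endfacet
  facet normal 0.0000 1.0000 0.0000
    outer loop
      vertex 21.083 4.202 0.000
      vertex 7.906 4.202 0.000
      vertex 7.906 4.202 19.680
    endloop
  endfacet
  facet normal 0.0000 1.0000 0.0000
    outer loop
      vertex 21.083 4.202 0.000
      vertex 7.906 4.202 19.680
      vertex 21.083 4.202 19.680
    endloop
  endfacet
  facet normal 1.0000 0.0000 0.0000
    outer loop
      vertex 7.906 4.202 0.000
      vertex 7.906 20.061 0.000
      vertex 7.906 20.061 19.680
    endloop
  endfacet
  facet normal 1.0000 0.0000 0.0000
    outer loop
      vertex 7.906 4.202 0.000
      vertex 7.906 20.061 19.680
      vertex 7.906 4.202 19.680
    endloop
  endfacet
  facet normal 0.0000 1.0000 0.0000
    outer loop
      vertex 7.906 20.061 0.000
      vertex 0.000 20.061 0.000
      vertex 0.000 20.061 19.680
    endloop
  endfacet
  facet normal 0.0000 1.0000 0.0000
    outer loop
      vertex 7.906 20.061 0.000
      vertex 0.000 20.061 19.680
      vertex 7.906 20.061 19.680
    endloop
  endfacet
  facet normal -1.0000 0.0000 0.0000
    outer loop
      vertex 0.000 20.061 0.000
      vertex 0.000 0.000 0.000
      vertex 0.000 0.000 19.680
    endloop
  endfacet
  facet normal -1.0000 0.0000 0.0000
    outer loop
      vertex 0.000 20.061 0.000
      vertex 0.000 0.000 19.680
      vertex 0.000 20.061 19.680
    endloop
  endfacet
endsolid part

The G0 Z moves step by Δz≈3.280 mm. Every layer's G1 loop is the same polygon, so the solid is a straight extrusion of it from z=0 to z≈19.7. Closing with flat bottom and top caps and triangulating gives 20 facets — an L-shaped prism: outer 21.1 × 20.1 mm, arm thicknesses ≈ 4.2 mm (horizontal) and 7.91 mm (vertical), extruded 19.7 mm in z.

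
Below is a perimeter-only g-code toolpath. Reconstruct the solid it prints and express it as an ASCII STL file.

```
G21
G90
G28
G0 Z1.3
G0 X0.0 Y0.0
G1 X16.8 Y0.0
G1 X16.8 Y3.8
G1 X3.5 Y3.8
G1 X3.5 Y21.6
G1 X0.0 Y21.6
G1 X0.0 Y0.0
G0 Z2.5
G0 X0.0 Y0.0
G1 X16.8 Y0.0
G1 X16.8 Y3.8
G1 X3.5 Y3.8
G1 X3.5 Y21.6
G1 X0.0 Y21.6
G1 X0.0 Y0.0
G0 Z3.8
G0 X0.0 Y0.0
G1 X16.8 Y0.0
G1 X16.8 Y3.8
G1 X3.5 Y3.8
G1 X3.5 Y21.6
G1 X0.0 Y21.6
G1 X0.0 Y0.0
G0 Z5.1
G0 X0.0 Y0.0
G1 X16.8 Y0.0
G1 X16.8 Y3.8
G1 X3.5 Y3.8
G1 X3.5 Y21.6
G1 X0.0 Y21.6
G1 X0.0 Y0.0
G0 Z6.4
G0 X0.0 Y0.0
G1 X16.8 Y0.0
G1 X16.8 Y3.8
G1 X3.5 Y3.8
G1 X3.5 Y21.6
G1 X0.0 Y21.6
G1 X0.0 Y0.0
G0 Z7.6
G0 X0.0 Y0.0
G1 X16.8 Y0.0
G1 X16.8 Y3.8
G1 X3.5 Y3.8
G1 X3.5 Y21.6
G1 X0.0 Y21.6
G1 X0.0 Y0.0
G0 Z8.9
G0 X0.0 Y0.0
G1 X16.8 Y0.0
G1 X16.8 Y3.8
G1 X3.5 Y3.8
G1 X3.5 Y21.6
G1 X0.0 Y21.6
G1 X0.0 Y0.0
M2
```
solid part
  facet normal 0.0000 0.0000 -1.0000
    outer loop
      vertex 16.8 3.8 0.0
      vertex 16.8 0.0 0.0
      vertex 0.0 0.0 0.0
    endloop
  endfacet
  facet normal 0.0000 0.0000 -1.0000
    outer loop
      vertex 3.5 3.8 0.0
      vertex 16.8 3.8 0.0
      vertex 0.0 0.0 0.0
    endloop
  endfacet
  facet normal 0.0000 0.0000 -1.0000
    outer loop
      vertex 3.5 21.6 0.0
      vertex 3.5 3.8 0.0
      vertex 0.0 0.0 0.0
    endloop
  endfacet
  facet normal 0.0000 0.0000 -1.0000
    outer loop
      vertex 0.0 21.6 0.0
      vertex 3.5 21.6 0.0
      vertex 0.0 0.0 0.0
    endloop
  endfacet
  facet normal 0.0000 0.0000 1.0000
    outer loop
      vertex 0.0 0.0 8.9
      vertex 16.8 0.0 8.9
      vertex 16.8 3.8 8.9
    endloop
  endfacet
  facet normal 0.0000 0.0000 1.0000
    outer loop
      vertex 0.0 0.0 8.9
      vertex 16.8 3.8 8.9
      vertex 3.5 3.8 8.9
    endloop
  endfacet
  facet normal 0.0000 0.0000 1.0000
    outer loop
      vertex 0.0 0.0 8.9
      vertex 3.5 3.8 8.9
      vertex 3.5 21.6 8.9
    endloop
  endfacet
  facet normal 0.0000 0.0000 1.0000
    outer loop
      vertex 0.0 0.0 8.9
      vertex 3.5 21.6 8.9
      vertex 0.0 21.6 8.9
    endloop
  endfacet
  facet normal 0.0000 -1.0000 0.0000
    outer loop
      vertex 0.0 0.0 0.0
      vertex 16.8 0.0 0.0
      vertex 16.8 0.0 8.9
    endloop
  endfacet
  facet normal 0.0000 -1.0000 0.0000
    outer loop
      vertex 0.0 0.0 0.0
      vertex 16.8 0.0 8.9
      vertex 0.0 0.0 8.9
    endloop
  endfacet
  facet normal 1.0000 0.0000 0.0000
    outer loop
      vertex 16.8 0.0 0.0
      vertex 16.8 3.8 0.0
      vertex 16.8 3.8 8.9
    endloop
  endfacet
  facet normal 1.0000 0.0000 0.0000
    outer loop
      vertex 16.8 0.0 0.0
      vertex 16.8 3.8 8.9
      vertex 16.8 0.0 8.9
    endloop
  endfacet
  facet normal 0.0000 1.0000 0.0000
    outer loop
      vertex 16.8 3.8 0.0
      vertex 3.5 3.8 0.0
      vertex 3.5 3.8 8.9
    endloop
  endfacet
  facet normal 0.0000 1.0000 0.0000
    outer loop
      vertex 16.8 3.8 0.0
      vertex 3.5 3.8 8.9
      vertex 16.8 3.8 8.9
    endloop
  endfacet
  facet normal 1.0000 0.0000 0.0000
    outer loop
      vertex 3.5 3.8 0.0
      vertex 3.5 21.6 0.0
      vertex 3.5 21.6 8.9
    endloop
  endfacet
  facet normal 1.0000 0.0000 0.0000
    outer loop
      vertex 3.5 3.8 0.0
      vertex 3.5 21.6 8.9
      vertex 3.5 3.8 8.9
    endloop
  endfacet
  facet normal 0.0000 1.0000 0.0000
    outer loop
      vertex 3.5 21.6 0.0
      vertex 0.0 21.6 0.0
      vertex 0.0 21.6 8.9
    endloop
  endfacet
  facet normal 0.0000 1.0000 0.0000
    outer loop
      vertex 3.5 21.6 0.0
      vertex 0.0 21.6 8.9
      vertex 3.5 21.6 8.9
    endloop
  endfacet
  facet normal -1.0000 0.0000 0.0000
    outer loop
      vertex 0.0 21.6 0.0
      vertex 0.0 0.0 0.0
      vertex 0.0 0.0 8.9
    endloop
  endfacet
  facet normal -1.0000 0.0000 0.0000
    outer loop
      vertex 0.0 21.6 0.0
      vertex 0.0 0.0 8.9
      vertex 0.0 21.6 8.9
    endloop
  endfacet
endsolid part

The G0 Z moves step by Δz≈1.3 mm. Every layer's G1 loop is the same polygon, so the solid is a straight extrusion of it from z=0 to z≈8.9. Closing with flat bottom and top caps and triangulating gives 20 facets — an L-shaped prism: outer 16.8 × 21.6 mm, arm thicknesses ≈ 3.8 mm (horizontal) and 3.5 mm (vertical), extruded 8.9 mm in z.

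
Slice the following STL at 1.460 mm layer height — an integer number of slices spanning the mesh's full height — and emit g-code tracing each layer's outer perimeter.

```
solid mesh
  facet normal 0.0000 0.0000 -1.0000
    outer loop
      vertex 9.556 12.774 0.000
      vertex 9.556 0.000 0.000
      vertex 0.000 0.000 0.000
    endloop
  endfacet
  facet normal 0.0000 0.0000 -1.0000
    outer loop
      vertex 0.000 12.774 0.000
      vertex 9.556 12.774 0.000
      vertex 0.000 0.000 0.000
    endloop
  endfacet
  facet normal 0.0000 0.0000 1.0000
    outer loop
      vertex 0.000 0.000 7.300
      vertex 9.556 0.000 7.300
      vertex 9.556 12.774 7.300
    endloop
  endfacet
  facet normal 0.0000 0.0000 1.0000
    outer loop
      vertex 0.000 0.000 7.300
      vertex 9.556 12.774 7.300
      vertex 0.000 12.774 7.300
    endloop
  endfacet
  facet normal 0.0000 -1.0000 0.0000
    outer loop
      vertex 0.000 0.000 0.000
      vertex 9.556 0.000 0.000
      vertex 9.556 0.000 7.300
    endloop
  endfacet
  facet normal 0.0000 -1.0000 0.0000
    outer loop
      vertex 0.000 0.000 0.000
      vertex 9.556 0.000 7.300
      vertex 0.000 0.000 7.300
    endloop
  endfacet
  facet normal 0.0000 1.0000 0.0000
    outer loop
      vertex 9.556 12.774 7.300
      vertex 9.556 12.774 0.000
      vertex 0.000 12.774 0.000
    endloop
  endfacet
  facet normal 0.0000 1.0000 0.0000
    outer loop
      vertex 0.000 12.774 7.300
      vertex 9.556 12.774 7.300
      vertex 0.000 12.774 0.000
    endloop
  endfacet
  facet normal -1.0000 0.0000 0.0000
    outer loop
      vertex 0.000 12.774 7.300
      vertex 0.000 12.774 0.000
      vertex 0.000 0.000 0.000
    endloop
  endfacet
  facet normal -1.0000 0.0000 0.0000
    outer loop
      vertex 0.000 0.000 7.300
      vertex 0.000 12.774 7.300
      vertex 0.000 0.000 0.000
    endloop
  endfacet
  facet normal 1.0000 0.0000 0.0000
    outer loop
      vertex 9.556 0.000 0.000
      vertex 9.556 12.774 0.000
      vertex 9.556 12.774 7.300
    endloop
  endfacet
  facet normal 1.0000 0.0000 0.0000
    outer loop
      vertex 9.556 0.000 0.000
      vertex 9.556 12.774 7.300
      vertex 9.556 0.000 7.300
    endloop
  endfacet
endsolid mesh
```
; perimeter-only toolpath
G21 ; units = mm
G90 ; absolute positioning
G28 ; home
; layer 1
G0 Z1.460
G0 X0.000 Y0.000
G1 X9.556 Y0.000
G1 X9.556 Y12.774
G1 X0.000 Y12.774
G1 X0.000 Y0.000
; layer 2
G0 Z2.920
G0 X0.000 Y0.000
G1 X9.556 Y0.000
G1 X9.556 Y12.774
G1 X0.000 Y12.774
G1 X0.000 Y0.000
; layer 3
G0 Z4.380
G0 X0.000 Y0.000
G1 X9.556 Y0.000
G1 X9.556 Y12.774
G1 X0.000 Y12.774
G1 X0.000 Y0.000
; layer 4
G0 Z5.840
G0 X0.000 Y0.000
G1 X9.556 Y0.000
G1 X9.556 Y12.774
G1 X0.000 Y12.774
G1 X0.000 Y0.000
; layer 5
G0 Z7.300
G0 X0.000 Y0.000
G1 X9.556 Y0.000
G1 X9.556 Y12.774
G1 X0.000 Y12.774
G1 X0.000 Y0.000
M2 ; end

The solid is a rectangular box, roughly 9.56 × 12.8 mm footprint and 7.3 mm tall. Slicing at Δz = 1.460 mm — 5 equal slices spanning the solid's height, so layer i sits at z = i·h/5 — gives 5 non-empty perimeters. Each is a 4-segment closed polygon; G0 lifts to the layer z and rapids to the start vertex, then G1 traces the edges.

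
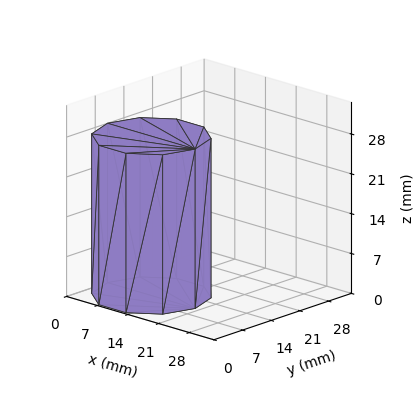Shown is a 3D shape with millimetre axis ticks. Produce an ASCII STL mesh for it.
Reading the render: the shape is a regular 10-sided prism (a cylinder approximated with 10 flat sides), circumscribed radius ≈ 10 mm, height ≈ 28 mm (dimensions read to the nearest mm from the axis ticks). For the STL, each face is triangulated and given an outward normal.

solid part
  facet normal 0.0000 0.0000 -1.0000
    outer loop
      vertex 13.1 19.5 0.0
      vertex 18.1 15.9 0.0
      vertex 20.0 10.0 0.0
    endloop
  endfacet
  facet normal 0.0000 0.0000 -1.0000
    outer loop
      vertex 6.9 19.5 0.0
      vertex 13.1 19.5 0.0
      vertex 20.0 10.0 0.0
    endloop
  endfacet
  facet normal 0.0000 0.0000 -1.0000
    outer loop
      vertex 1.9 15.9 0.0
      vertex 6.9 19.5 0.0
      vertex 20.0 10.0 0.0
    endloop
  endfacet
  facet normal 0.0000 0.0000 -1.0000
    outer loop
      vertex 0.0 10.0 0.0
      vertex 1.9 15.9 0.0
      vertex 20.0 10.0 0.0
    endloop
  endfacet
  facet normal 0.0000 0.0000 -1.0000
    outer loop
      vertex 1.9 4.1 0.0
      vertex 0.0 10.0 0.0
      vertex 20.0 10.0 0.0
    endloop
  endfacet
  facet normal 0.0000 0.0000 -1.0000
    outer loop
      vertex 6.9 0.5 0.0
      vertex 1.9 4.1 0.0
      vertex 20.0 10.0 0.0
    endloop
  endfacet
  facet normal 0.0000 0.0000 -1.0000
    outer loop
      vertex 13.1 0.5 0.0
      vertex 6.9 0.5 0.0
      vertex 20.0 10.0 0.0
    endloop
  endfacet
  facet normal 0.0000 0.0000 -1.0000
    outer loop
      vertex 18.1 4.1 0.0
      vertex 13.1 0.5 0.0
      vertex 20.0 10.0 0.0
    endloop
  endfacet
  facet normal 0.0000 0.0000 1.0000
    outer loop
      vertex 20.0 10.0 28.0
      vertex 18.1 15.9 28.0
      vertex 13.1 19.5 28.0
    endloop
  endfacet
  facet normal 0.0000 0.0000 1.0000
    outer loop
      vertex 20.0 10.0 28.0
      vertex 13.1 19.5 28.0
      vertex 6.9 19.5 28.0
    endloop
  endfacet
  facet normal 0.0000 0.0000 1.0000
    outer loop
      vertex 20.0 10.0 28.0
      vertex 6.9 19.5 28.0
      vertex 1.9 15.9 28.0
    endloop
  endfacet
  facet normal 0.0000 0.0000 1.0000
    outer loop
      vertex 20.0 10.0 28.0
      vertex 1.9 15.9 28.0
      vertex 0.0 10.0 28.0
    endloop
  endfacet
  facet normal 0.0000 0.0000 1.0000
    outer loop
      vertex 20.0 10.0 28.0
      vertex 0.0 10.0 28.0
      vertex 1.9 4.1 28.0
    endloop
  endfacet
  facet normal 0.0000 0.0000 1.0000
    outer loop
      vertex 20.0 10.0 28.0
      vertex 1.9 4.1 28.0
      vertex 6.9 0.5 28.0
    endloop
  endfacet
  facet normal 0.0000 0.0000 1.0000
    outer loop
      vertex 20.0 10.0 28.0
      vertex 6.9 0.5 28.0
      vertex 13.1 0.5 28.0
    endloop
  endfacet
  facet normal 0.0000 0.0000 1.0000
    outer loop
      vertex 20.0 10.0 28.0
      vertex 13.1 0.5 28.0
      vertex 18.1 4.1 28.0
    endloop
  endfacet
  facet normal 0.9519 0.3065 0.0000
    outer loop
      vertex 20.0 10.0 0.0
      vertex 18.1 15.9 0.0
      vertex 18.1 15.9 28.0
    endloop
  endfacet
  facet normal 0.9519 0.3065 0.0000
    outer loop
      vertex 20.0 10.0 0.0
      vertex 18.1 15.9 28.0
      vertex 20.0 10.0 28.0
    endloop
  endfacet
  facet normal 0.5843 0.8115 0.0000
    outer loop
      vertex 18.1 15.9 0.0
      vertex 13.1 19.5 0.0
      vertex 13.1 19.5 28.0
    endloop
  endfacet
  facet normal 0.5843 0.8115 0.0000
    outer loop
      vertex 18.1 15.9 0.0
      vertex 13.1 19.5 28.0
      vertex 18.1 15.9 28.0
    endloop
  endfacet
  facet normal 0.0000 1.0000 0.0000
    outer loop
      vertex 13.1 19.5 0.0
      vertex 6.9 19.5 0.0
      vertex 6.9 19.5 28.0
    endloop
  endfacet
  facet normal 0.0000 1.0000 0.0000
    outer loop
      vertex 13.1 19.5 0.0
      vertex 6.9 19.5 28.0
      vertex 13.1 19.5 28.0
    endloop
  endfacet
  facet normal -0.5843 0.8115 0.0000
    outer loop
      vertex 6.9 19.5 0.0
      vertex 1.9 15.9 0.0
      vertex 1.9 15.9 28.0
    endloop
  endfacet
  facet normal -0.5843 0.8115 0.0000
    outer loop
      vertex 6.9 19.5 0.0
      vertex 1.9 15.9 28.0
      vertex 6.9 19.5 28.0
    endloop
  endfacet
  facet normal -0.9519 0.3065 0.0000
    outer loop
      vertex 1.9 15.9 0.0
      vertex 0.0 10.0 0.0
      vertex 0.0 10.0 28.0
    endloop
  endfacet
  facet normal -0.9519 0.3065 0.0000
    outer loop
      vertex 1.9 15.9 0.0
      vertex 0.0 10.0 28.0
      vertex 1.9 15.9 28.0
    endloop
  endfacet
  facet normal -0.9519 -0.3065 0.0000
    outer loop
      vertex 0.0 10.0 0.0
      vertex 1.9 4.1 0.0
      vertex 1.9 4.1 28.0
    endloop
  endfacet
  facet normal -0.9519 -0.3065 0.0000
    outer loop
      vertex 0.0 10.0 0.0
      vertex 1.9 4.1 28.0
      vertex 0.0 10.0 28.0
    endloop
  endfacet
  facet normal -0.5843 -0.8115 0.0000
    outer loop
      vertex 1.9 4.1 0.0
      vertex 6.9 0.5 0.0
      vertex 6.9 0.5 28.0
    endloop
  endfacet
  facet normal -0.5843 -0.8115 0.0000
    outer loop
      vertex 1.9 4.1 0.0
      vertex 6.9 0.5 28.0
      vertex 1.9 4.1 28.0
    endloop
  endfacet
  facet normal 0.0000 -1.0000 0.0000
    outer loop
      vertex 6.9 0.5 0.0
      vertex 13.1 0.5 0.0
      vertex 13.1 0.5 28.0
    endloop
  endfacet
  facet normal 0.0000 -1.0000 0.0000
    outer loop
      vertex 6.9 0.5 0.0
      vertex 13.1 0.5 28.0
      vertex 6.9 0.5 28.0
    endloop
  endfacet
  facet normal 0.5843 -0.8115 0.0000
    outer loop
      vertex 13.1 0.5 0.0
      vertex 18.1 4.1 0.0
      vertex 18.1 4.1 28.0
    endloop
  endfacet
  facet normal 0.5843 -0.8115 0.0000
    outer loop
      vertex 13.1 0.5 0.0
      vertex 18.1 4.1 28.0
      vertex 13.1 0.5 28.0
    endloop
  endfacet
  facet normal 0.9519 -0.3065 0.0000
    outer loop
      vertex 18.1 4.1 0.0
      vertex 20.0 10.0 0.0
      vertex 20.0 10.0 28.0
    endloop
  endfacet
  facet normal 0.9519 -0.3065 0.0000
    outer loop
      vertex 18.1 4.1 0.0
      vertex 20.0 10.0 28.0
      vertex 18.1 4.1 28.0
    endloop
  endfacet
endsolid part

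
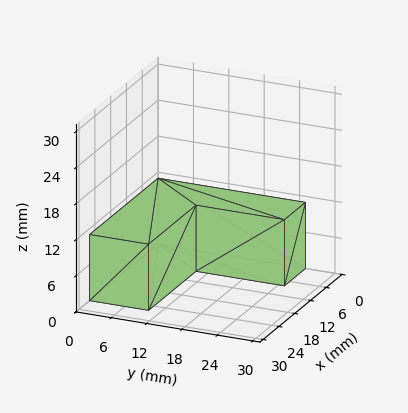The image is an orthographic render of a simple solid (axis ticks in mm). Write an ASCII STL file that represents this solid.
Reading the render: the shape is an L-shaped prism: outer 26 × 25 mm, arm thicknesses ≈ 10 mm (horizontal) and 8 mm (vertical), extruded 11 mm in z (dimensions read to the nearest mm from the axis ticks). For the STL, each face is triangulated and given an outward normal.

solid part
  facet normal 0.0000 0.0000 -1.0000
    outer loop
      vertex 26.0 10.0 0.0
      vertex 26.0 0.0 0.0
      vertex 0.0 0.0 0.0
    endloop
  endfacet
  facet normal 0.0000 0.0000 -1.0000
    outer loop
      vertex 8.0 10.0 0.0
      vertex 26.0 10.0 0.0
      vertex 0.0 0.0 0.0
    endloop
  endfacet
  facet normal 0.0000 0.0000 -1.0000
    outer loop
      vertex 8.0 25.0 0.0
      vertex 8.0 10.0 0.0
      vertex 0.0 0.0 0.0
    endloop
  endfacet
  facet normal 0.0000 0.0000 -1.0000
    outer loop
      vertex 0.0 25.0 0.0
      vertex 8.0 25.0 0.0
      vertex 0.0 0.0 0.0
    endloop
  endfacet
  facet normal 0.0000 0.0000 1.0000
    outer loop
      vertex 0.0 0.0 11.0
      vertex 26.0 0.0 11.0
      vertex 26.0 10.0 11.0
    endloop
  endfacet
  facet normal 0.0000 0.0000 1.0000
    outer loop
      vertex 0.0 0.0 11.0
      vertex 26.0 10.0 11.0
      vertex 8.0 10.0 11.0
    endloop
  endfacet
  facet normal 0.0000 0.0000 1.0000
    outer loop
      vertex 0.0 0.0 11.0
      vertex 8.0 10.0 11.0
      vertex 8.0 25.0 11.0
    endloop
  endfacet
  facet normal 0.0000 0.0000 1.0000
    outer loop
      vertex 0.0 0.0 11.0
      vertex 8.0 25.0 11.0
      vertex 0.0 25.0 11.0
    endloop
  endfacet
  facet normal 0.0000 -1.0000 0.0000
    outer loop
      vertex 0.0 0.0 0.0
      vertex 26.0 0.0 0.0
      vertex 26.0 0.0 11.0
    endloop
  endfacet
  facet normal 0.0000 -1.0000 0.0000
    outer loop
      vertex 0.0 0.0 0.0
      vertex 26.0 0.0 11.0
      vertex 0.0 0.0 11.0
    endloop
  endfacet
  facet normal 1.0000 0.0000 0.0000
    outer loop
      vertex 26.0 0.0 0.0
      vertex 26.0 10.0 0.0
      vertex 26.0 10.0 11.0
    endloop
  endfacet
  facet normal 1.0000 0.0000 0.0000
    outer loop
      vertex 26.0 0.0 0.0
      vertex 26.0 10.0 11.0
      vertex 26.0 0.0 11.0
    endloop
  endfacet
  facet normal 0.0000 1.0000 0.0000
    outer loop
      vertex 26.0 10.0 0.0
      vertex 8.0 10.0 0.0
      vertex 8.0 10.0 11.0
    endloop
  endfacet
  facet normal 0.0000 1.0000 0.0000
    outer loop
      vertex 26.0 10.0 0.0
      vertex 8.0 10.0 11.0
      vertex 26.0 10.0 11.0
    endloop
  endfacet
  facet normal 1.0000 0.0000 0.0000
    outer loop
      vertex 8.0 10.0 0.0
      vertex 8.0 25.0 0.0
      vertex 8.0 25.0 11.0
    endloop
  endfacet
  facet normal 1.0000 0.0000 0.0000
    outer loop
      vertex 8.0 10.0 0.0
      vertex 8.0 25.0 11.0
      vertex 8.0 10.0 11.0
    endloop
  endfacet
  facet normal 0.0000 1.0000 0.0000
    outer loop
      vertex 8.0 25.0 0.0
      vertex 0.0 25.0 0.0
      vertex 0.0 25.0 11.0
    endloop
  endfacet
  facet normal 0.0000 1.0000 0.0000
    outer loop
      vertex 8.0 25.0 0.0
      vertex 0.0 25.0 11.0
      vertex 8.0 25.0 11.0
    endloop
  endfacet
  facet normal -1.0000 0.0000 0.0000
    outer loop
      vertex 0.0 25.0 0.0
      vertex 0.0 0.0 0.0
      vertex 0.0 0.0 11.0
    endloop
  endfacet
  facet normal -1.0000 0.0000 0.0000
    outer loop
      vertex 0.0 25.0 0.0
      vertex 0.0 0.0 11.0
      vertex 0.0 25.0 11.0
    endloop
  endfacet
endsolid part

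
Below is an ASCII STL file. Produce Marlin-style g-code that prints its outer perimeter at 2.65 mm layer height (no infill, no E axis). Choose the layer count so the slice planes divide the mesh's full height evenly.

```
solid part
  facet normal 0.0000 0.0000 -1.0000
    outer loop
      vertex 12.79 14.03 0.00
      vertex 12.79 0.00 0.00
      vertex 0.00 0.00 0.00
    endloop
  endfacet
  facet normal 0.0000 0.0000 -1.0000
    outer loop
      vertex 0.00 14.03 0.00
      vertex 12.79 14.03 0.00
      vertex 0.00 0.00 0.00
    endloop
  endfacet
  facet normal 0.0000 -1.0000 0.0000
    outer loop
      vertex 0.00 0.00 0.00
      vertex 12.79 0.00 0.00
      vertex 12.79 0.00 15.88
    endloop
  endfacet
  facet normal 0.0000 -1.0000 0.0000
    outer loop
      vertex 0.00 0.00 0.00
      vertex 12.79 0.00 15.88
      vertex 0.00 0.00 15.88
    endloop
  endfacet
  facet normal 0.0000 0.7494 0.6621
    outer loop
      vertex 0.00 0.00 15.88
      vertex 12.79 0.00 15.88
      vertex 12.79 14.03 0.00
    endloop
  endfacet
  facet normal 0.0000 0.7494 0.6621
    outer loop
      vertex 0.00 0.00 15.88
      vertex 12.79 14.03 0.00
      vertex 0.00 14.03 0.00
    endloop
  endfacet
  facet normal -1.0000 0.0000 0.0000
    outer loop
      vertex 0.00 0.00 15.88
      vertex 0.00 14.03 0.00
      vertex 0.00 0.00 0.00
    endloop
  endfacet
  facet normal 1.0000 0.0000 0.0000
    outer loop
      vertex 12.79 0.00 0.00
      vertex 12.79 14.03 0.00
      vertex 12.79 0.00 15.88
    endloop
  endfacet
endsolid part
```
; perimeter-only toolpath
G21 ; units = mm
G90 ; absolute positioning
G28 ; home
; layer 1
G0 Z2.65
G0 X0.00 Y0.00
G1 X12.79 Y0.00
G1 X12.79 Y11.69
G1 X0.00 Y11.69
G1 X0.00 Y0.00
; layer 2
G0 Z5.29
G0 X0.00 Y0.00
G1 X12.79 Y0.00
G1 X12.79 Y9.35
G1 X0.00 Y9.35
G1 X0.00 Y0.00
; layer 3
G0 Z7.94
G0 X0.00 Y0.00
G1 X12.79 Y0.00
G1 X12.79 Y7.01
G1 X0.00 Y7.01
G1 X0.00 Y0.00
; layer 4
G0 Z10.59
G0 X0.00 Y0.00
G1 X12.79 Y0.00
G1 X12.79 Y4.68
G1 X0.00 Y4.68
G1 X0.00 Y0.00
; layer 5
G0 Z13.23
G0 X0.00 Y0.00
G1 X12.79 Y0.00
G1 X12.79 Y2.34
G1 X0.00 Y2.34
G1 X0.00 Y0.00
M2 ; end

The solid is a wedge (ramp): 12.8 × 14 mm base, rising to 15.9 mm along the y=0 edge and sloping linearly to z=0 at y=14. Slicing at Δz = 2.65 mm — 6 equal slices spanning the solid's height, so layer i sits at z = i·h/6 — gives 5 non-empty perimeters. Each is a 4-segment closed polygon; G0 lifts to the layer z and rapids to the start vertex, then G1 traces the edges. The cross-section shrinks linearly with z (the slice at the apex is degenerate and omitted).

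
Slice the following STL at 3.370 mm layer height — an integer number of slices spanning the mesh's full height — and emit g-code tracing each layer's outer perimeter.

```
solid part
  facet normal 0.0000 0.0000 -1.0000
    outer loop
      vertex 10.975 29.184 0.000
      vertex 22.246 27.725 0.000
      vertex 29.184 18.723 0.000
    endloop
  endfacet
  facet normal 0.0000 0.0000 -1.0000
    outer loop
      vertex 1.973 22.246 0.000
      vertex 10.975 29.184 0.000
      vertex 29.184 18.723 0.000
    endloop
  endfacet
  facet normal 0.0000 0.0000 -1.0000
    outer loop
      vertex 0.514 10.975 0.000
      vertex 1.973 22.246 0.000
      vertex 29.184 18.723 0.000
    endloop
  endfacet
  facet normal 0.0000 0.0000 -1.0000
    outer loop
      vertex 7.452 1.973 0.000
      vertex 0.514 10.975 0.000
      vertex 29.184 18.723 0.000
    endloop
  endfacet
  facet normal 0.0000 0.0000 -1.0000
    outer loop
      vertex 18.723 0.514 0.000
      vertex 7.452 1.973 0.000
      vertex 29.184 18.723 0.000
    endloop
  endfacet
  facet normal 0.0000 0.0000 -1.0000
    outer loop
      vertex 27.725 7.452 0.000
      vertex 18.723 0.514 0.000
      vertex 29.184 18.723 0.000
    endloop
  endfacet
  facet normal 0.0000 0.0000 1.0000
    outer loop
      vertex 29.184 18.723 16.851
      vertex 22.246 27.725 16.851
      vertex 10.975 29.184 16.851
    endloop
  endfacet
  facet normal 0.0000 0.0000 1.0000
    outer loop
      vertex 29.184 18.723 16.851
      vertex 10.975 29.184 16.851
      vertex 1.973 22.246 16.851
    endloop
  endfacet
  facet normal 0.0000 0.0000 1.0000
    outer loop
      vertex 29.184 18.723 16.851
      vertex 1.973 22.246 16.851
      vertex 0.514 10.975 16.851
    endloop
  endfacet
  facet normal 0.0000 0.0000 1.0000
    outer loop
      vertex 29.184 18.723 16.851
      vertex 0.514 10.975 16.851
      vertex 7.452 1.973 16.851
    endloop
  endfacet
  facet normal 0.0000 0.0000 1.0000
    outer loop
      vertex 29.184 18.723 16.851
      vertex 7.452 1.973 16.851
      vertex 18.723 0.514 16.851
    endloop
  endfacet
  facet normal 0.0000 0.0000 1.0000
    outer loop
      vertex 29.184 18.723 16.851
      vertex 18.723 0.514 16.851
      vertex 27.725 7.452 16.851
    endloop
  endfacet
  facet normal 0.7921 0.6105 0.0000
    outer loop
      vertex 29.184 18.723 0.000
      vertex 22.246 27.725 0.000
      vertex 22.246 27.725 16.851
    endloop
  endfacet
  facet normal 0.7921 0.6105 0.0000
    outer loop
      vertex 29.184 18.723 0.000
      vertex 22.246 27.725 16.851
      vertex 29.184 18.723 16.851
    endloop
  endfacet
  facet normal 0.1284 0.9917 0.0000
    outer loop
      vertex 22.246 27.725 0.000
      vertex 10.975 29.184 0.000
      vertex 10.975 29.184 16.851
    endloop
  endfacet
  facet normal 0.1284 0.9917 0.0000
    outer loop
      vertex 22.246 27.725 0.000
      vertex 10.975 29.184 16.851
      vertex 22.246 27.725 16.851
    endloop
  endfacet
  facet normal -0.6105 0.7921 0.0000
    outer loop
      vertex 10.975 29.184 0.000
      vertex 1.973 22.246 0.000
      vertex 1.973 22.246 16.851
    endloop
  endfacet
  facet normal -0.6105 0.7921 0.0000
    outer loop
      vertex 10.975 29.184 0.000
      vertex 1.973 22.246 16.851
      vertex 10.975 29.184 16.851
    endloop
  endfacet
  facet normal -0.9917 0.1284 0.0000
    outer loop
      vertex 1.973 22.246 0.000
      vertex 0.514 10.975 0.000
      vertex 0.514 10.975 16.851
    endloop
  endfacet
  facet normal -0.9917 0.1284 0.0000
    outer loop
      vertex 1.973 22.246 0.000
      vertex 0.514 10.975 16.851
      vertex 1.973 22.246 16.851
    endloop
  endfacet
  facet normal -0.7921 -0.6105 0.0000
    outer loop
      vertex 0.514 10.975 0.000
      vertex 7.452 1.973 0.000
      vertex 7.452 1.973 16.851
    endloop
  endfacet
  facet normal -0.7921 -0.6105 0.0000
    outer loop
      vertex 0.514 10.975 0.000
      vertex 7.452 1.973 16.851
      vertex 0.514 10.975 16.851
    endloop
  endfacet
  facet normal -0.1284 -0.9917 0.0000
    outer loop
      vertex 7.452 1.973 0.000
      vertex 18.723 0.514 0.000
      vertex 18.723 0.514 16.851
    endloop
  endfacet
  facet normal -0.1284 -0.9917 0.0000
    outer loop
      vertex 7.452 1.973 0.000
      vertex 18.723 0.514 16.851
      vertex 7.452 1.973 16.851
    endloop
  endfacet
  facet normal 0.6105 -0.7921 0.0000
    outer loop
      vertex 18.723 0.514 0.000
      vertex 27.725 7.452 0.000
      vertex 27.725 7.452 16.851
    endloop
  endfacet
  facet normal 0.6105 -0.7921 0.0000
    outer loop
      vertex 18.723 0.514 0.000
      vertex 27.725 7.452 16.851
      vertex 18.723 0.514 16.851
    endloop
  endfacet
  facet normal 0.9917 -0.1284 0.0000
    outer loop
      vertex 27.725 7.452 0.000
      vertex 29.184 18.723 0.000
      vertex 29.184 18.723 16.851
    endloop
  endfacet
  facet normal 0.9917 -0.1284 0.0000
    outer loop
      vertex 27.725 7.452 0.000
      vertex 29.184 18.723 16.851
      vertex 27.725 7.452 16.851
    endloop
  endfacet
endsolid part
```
; perimeter-only toolpath
G21 ; units = mm
G90 ; absolute positioning
G28 ; home
; layer 1
G0 Z3.370
G0 X29.184 Y18.723
G1 X22.246 Y27.725
G1 X10.975 Y29.184
G1 X1.973 Y22.246
G1 X0.514 Y10.975
G1 X7.452 Y1.973
G1 X18.723 Y0.514
G1 X27.725 Y7.452
G1 X29.184 Y18.723
; layer 2
G0 Z6.740
G0 X29.184 Y18.723
G1 X22.246 Y27.725
G1 X10.975 Y29.184
G1 X1.973 Y22.246
G1 X0.514 Y10.975
G1 X7.452 Y1.973
G1 X18.723 Y0.514
G1 X27.725 Y7.452
G1 X29.184 Y18.723
; layer 3
G0 Z10.111
G0 X29.184 Y18.723
G1 X22.246 Y27.725
G1 X10.975 Y29.184
G1 X1.973 Y22.246
G1 X0.514 Y10.975
G1 X7.452 Y1.973
G1 X18.723 Y0.514
G1 X27.725 Y7.452
G1 X29.184 Y18.723
; layer 4
G0 Z13.481
G0 X29.184 Y18.723
G1 X22.246 Y27.725
G1 X10.975 Y29.184
G1 X1.973 Y22.246
G1 X0.514 Y10.975
G1 X7.452 Y1.973
G1 X18.723 Y0.514
G1 X27.725 Y7.452
G1 X29.184 Y18.723
; layer 5
G0 Z16.851
G0 X29.184 Y18.723
G1 X22.246 Y27.725
G1 X10.975 Y29.184
G1 X1.973 Y22.246
G1 X0.514 Y10.975
G1 X7.452 Y1.973
G1 X18.723 Y0.514
G1 X27.725 Y7.452
G1 X29.184 Y18.723
M2 ; end

The solid is a regular 8-sided prism (a cylinder approximated with 8 flat sides), circumscribed radius ≈ 14.8 mm, height ≈ 16.9 mm. Slicing at Δz = 3.370 mm — 5 equal slices spanning the solid's height, so layer i sits at z = i·h/5 — gives 5 non-empty perimeters. Each is a 8-segment closed polygon; G0 lifts to the layer z and rapids to the start vertex, then G1 traces the edges.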